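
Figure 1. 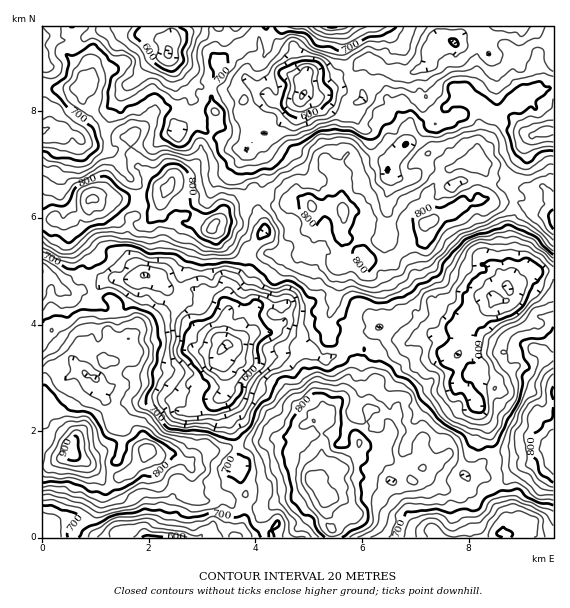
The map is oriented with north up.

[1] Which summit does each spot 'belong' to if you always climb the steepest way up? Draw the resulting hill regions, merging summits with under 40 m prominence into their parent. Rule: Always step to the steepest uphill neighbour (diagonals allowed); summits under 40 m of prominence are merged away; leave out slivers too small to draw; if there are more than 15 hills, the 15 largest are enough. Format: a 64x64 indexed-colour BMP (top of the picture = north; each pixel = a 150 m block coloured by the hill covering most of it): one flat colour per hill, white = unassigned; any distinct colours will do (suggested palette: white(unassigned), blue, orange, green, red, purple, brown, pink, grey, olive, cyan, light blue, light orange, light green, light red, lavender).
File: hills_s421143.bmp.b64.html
<image width="64" height="64" href="data:image/bmp;base64,Qk12CAAAAAAAAHYAAAAoAAAAQAAAAEAAAAABAAQAAAAAAAAIAAATCwAAEwsAABAAAAAAAAAA////ALR3HwAOf/8ALKAsACgn1gC9Z5QAS1aMAMJ34wB/f38AIr28AM++FwDox64AeLv/AIrfmACWmP8A1bDFABERERERERERERERERIiIiIiIiIiIiIiIiIiIiIiEREREREREREREREREREREiIiIiIiIiIiIiIiIiIiIiIRFVURERERERERERERERESIiIiIiIiIiIiIiIiIiIiIlVVVRERERERERERERERERIiIiIiIiIiIiIiIiIiIiIiVVVVERERERERERERERERESIiIiIiIiIiIiIiIiIiIiJVVVURERERERERERERERERIiIiIiIiIiIiIiIiIiIiJVVVVREREREREREREREREREiIiIiIiIiIiIiIiIiIiIlVVVVEREREREREREREREREiIiIiIiIiIiIiIiIiIiIiVVVVURERERERERERERERESIiIiIiIiIiIiIiIiIiIiJVVVVRERERERERERERERERIiIiIiIiIiIiIiIiIiIiIlVVVVEREREREREREREREREiIiIiIiIiIiIiIiIiIiIlVVVVUREREREREREREREREiIiIiIiIiIiIiIiIiIiIiVVVVVRERERERERERERERESIiIiIiIiIiIiIiIiIiIiJVVVVVERERERERERERERERIiIiIiIiIiIiIiIiIiIiIlVVVVURERERERERERERERIiIiIiIiIiIiIiIiIiIiIlVVVVVREREREREREREREREiIiIiIiIiIiIiIiIiIiIiVVVVVVERERERERERERERESIiIiIiIiIiIiIiIiIiIiJVVVVVURERERERERERERERIiIiIiIiIiIiIiIiIiIiIVVVVVVREREREREREREREREiIiIiIiIiIiIiIiIiIiIREVVVVVERERERERERERERESIiIiIiIiIiIiIiIiIiIRERVVVVURERERERERERERERIiIiIiIiIiIiIiIiIiIhFVVVVVVREREREREREREREREiIiIiIiIiIiIiIiIiIiERVVVVVVEREREREREREREREiIiIiIiIjIiIiIiIiIiIRERFVVVURERERERERERERESIiIiIiIjMzIRESIiIiIhEREVVVVRERERERERERERERFCIiIiIzMzMxEREhIiIiIREVVVVVEREREREREREREREUQSIiIzMzMzMREREREiIhVVVVVVURERERERERERERERRBEREzMzMzREQRERFERhVVVVVVVRERERERERERERERFEERETMzMzNEREQRFERmERVVVVVVERERERERERERERGURBERMzMzNERERERERmZhEVVVVVURERERERERERERmZRERERERERERERERERGZmZmVVVVVRERERERERERERGZlERERERERERERERERGZmZmZmVVVVETMzMRERERmZmZmZRERERERERERERERGZmZmZmaqVVUTMzMzMzERmZmZmZlEREREREREREREREZmZmZmZqpVVTMzMzMzM4iJmZmZmZRERERERERERERERmZmZmZmaqqqMzMzMzM4iImZmZmZlERERERERERERERGZmZmZmZqqqozMzMzMziIiZmZmZmURERERERERERERGZmZmZmZmqqqjMzMzMzOIiJmZmZmZlEREREREREREREZmZmZmZmaqqqMzMzMzM4iIiZmZmZmZRERERERERERmZmZmZmZmZqqqozMzMzMziIiJmZmZmZmURERERERERGZmZmZmZmZmqqqjMzMzMzOIiIiZmZmZmZREREREREREZmZmZmZmZmaqqqMzMzMzMziIiImZmZmZRERERERERERmZmZmZmZmZqqqozMzMzMzOIiIiJmZmZNERERERERERGZmZmZmZmZmqqqjMzMzMzM4iIiIiJmZkzREREREREREZmZmZmZmZmaqqqMzMzMzMziIiIiImZkzNERERERERERmZmZmZmZmZqqqozMzMzMziIiIiIiJmTM0RERERERERGZmZmZGZkREqqqjMzMzMzOIiIiIiIiZM0RERERERERERERmZERERESqqqMzMzMzMziIiIiIiIkzREREREREREREREREREREREqqozMzMzMzM4iIiIiIiDNERERERERERDRERERERERESqqjMzMzMzMzOIiIiIiINERERERERERDM0RERERERERKqqMzMzMzMzMziIiIiDM0RERERERERDMzNERERERERESqoxEzMzMzMzM4iIgzMzNBREREREREMzMzRERERERERDqjMzMzMzMzMzM4gzMzMREUREREREMzMzMzRERERERDMzMzMzMzMzMzMzMzMzMRERREREREMzMzMzMzREREQzMzMzMzMzMzMzMzMzMzMxEREUREQREzMzMzMzMzNDMzMzMzMzMzMzMzMzMzMzMxERF3FERBERMzMzMzMzMzMzMzMzMzMzMzMzMzMzMzMzERF3d3dxERETMzMzMzMzMzMzMzMzMzMzMzMzMzMzERERd3d3d3cREREzMzMzMzMzMzMzMzMzMzMzMzMzMxERERF3d3d3d3ERETMzMzMzMzMzMzMzMzMzMzMzMzMxEREREXd3d3d3d3ERF3dzMzMzMzMzMzMzMzMzMzMzMxERERERd3d3d3d3dxF3d3czMzMzMzMzEzMzMzMzMzMzEREREREXd3d3d3d3d3d3dzMzMzMRExERMzMzMzMzMzMRERERERd3d3d3d3d3d3d3czMzMRERERExERMzMzMxERERERERF3d3d3d3d3d3d3d3EREREREREREREREzERERERERERF3d3d3d3d3d3d3d3cRERERERER"/>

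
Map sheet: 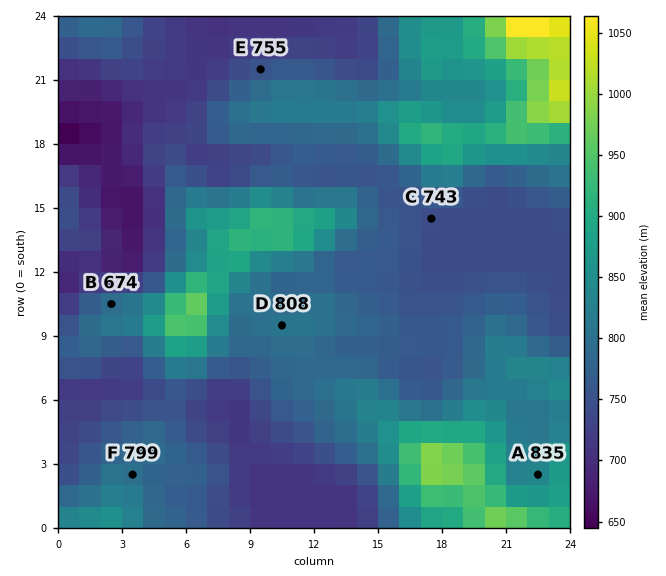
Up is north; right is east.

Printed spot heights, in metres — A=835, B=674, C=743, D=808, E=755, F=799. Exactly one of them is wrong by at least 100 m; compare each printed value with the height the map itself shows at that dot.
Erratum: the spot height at B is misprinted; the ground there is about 799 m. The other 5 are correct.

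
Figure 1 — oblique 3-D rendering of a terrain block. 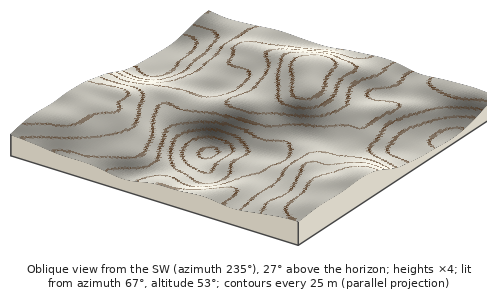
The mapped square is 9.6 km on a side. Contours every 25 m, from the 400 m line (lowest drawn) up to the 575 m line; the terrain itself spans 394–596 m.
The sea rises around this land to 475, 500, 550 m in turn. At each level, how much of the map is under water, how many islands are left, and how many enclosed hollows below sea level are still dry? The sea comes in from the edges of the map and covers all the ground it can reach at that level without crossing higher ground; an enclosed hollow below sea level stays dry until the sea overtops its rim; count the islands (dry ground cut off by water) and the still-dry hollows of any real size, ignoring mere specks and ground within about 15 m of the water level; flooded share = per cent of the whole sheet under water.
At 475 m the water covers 26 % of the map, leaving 0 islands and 0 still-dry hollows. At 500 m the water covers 50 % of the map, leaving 0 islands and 0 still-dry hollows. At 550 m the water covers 86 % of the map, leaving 1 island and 0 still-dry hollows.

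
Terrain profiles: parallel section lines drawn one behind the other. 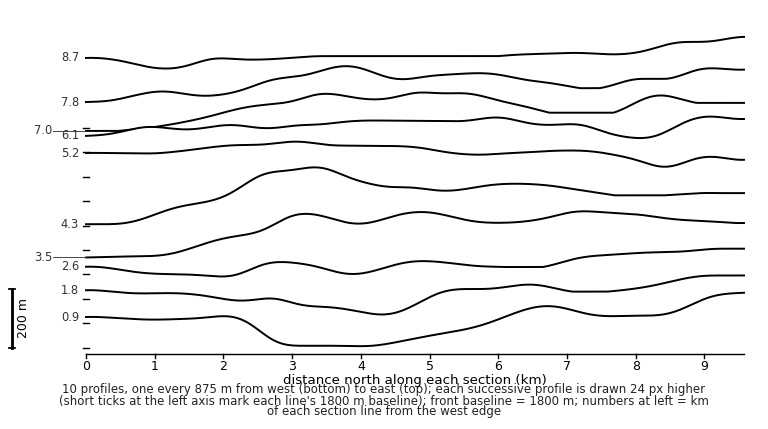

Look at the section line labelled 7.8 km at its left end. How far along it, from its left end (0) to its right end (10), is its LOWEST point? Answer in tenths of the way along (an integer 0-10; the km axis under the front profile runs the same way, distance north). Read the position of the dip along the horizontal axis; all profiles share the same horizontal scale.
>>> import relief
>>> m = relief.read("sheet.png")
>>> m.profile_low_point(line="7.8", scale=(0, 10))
0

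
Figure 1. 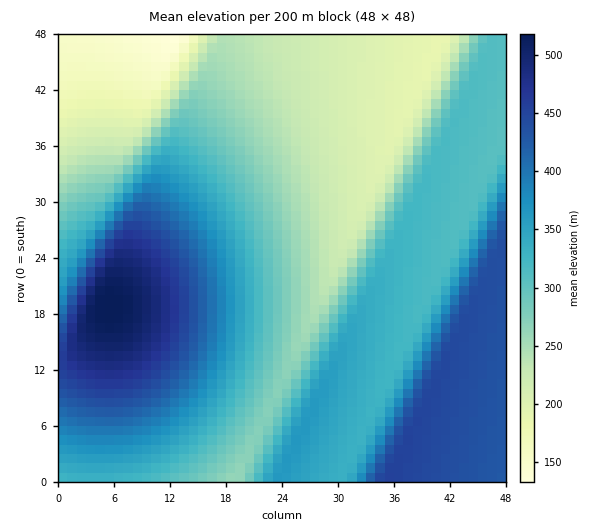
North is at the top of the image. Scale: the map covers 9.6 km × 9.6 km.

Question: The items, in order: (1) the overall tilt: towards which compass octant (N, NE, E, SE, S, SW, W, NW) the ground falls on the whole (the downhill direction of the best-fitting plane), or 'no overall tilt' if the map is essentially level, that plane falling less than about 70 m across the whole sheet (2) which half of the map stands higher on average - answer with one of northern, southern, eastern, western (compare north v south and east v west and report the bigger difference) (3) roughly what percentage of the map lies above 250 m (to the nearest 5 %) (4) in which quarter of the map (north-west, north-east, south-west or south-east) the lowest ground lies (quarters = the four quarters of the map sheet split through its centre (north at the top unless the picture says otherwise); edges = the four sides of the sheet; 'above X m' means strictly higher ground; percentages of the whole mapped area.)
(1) The general tilt is down to the north (the land rises towards the south).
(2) The southern half stands higher on average than the northern half.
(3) About 75 % of the map lies above 250 m.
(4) The lowest point lies in the north-west quarter of the map.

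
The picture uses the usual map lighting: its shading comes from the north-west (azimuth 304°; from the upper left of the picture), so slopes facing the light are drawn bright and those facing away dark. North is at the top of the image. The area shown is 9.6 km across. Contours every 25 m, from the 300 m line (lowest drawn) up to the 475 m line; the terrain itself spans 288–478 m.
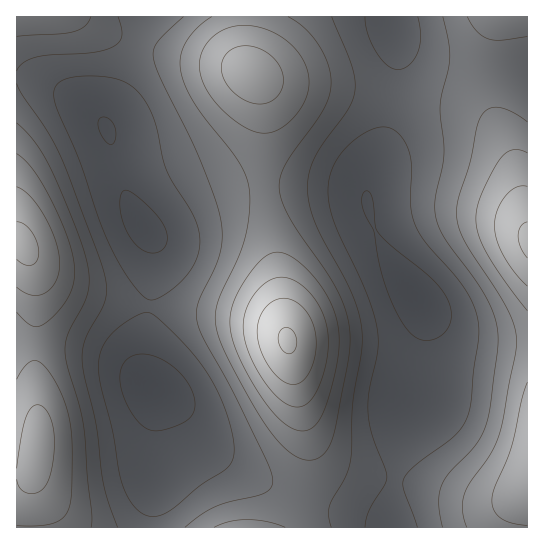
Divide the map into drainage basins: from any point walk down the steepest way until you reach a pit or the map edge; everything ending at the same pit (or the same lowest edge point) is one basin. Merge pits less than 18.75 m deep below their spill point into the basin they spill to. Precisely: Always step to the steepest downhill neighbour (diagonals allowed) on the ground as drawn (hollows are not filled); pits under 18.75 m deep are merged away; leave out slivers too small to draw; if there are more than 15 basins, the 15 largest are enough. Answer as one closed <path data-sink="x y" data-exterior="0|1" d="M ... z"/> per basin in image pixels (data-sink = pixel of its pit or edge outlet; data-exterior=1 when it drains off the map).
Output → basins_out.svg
<path data-sink="418 298" data-exterior="0" d="M498 16l-253 1 2 49 13 21 4 22 0 78 3 23 10 56 10 73 21 102 0 32-3 13-16 42 239-1 0-302-4-12-7-42-8-22-18-39-4-16 0-35 5-26z"/><path data-sink="151 387" data-exterior="0" d="M19 241l-3 1 0 285 271 1 9-15 9-27 3-13 0-32-21-104-9-9-29-11-100-10-50-10-32-9-20-11-14-14-10-20z"/><path data-sink="143 227" data-exterior="0" d="M79 16l-63 1 0 224 7 2 10 20 14 14 20 11 32 9 50 10 100 10 24 8 13 11-9-70-13-79 0-78-4-22-5-10-5-5-12-5-71-14-37-10-35-16z"/>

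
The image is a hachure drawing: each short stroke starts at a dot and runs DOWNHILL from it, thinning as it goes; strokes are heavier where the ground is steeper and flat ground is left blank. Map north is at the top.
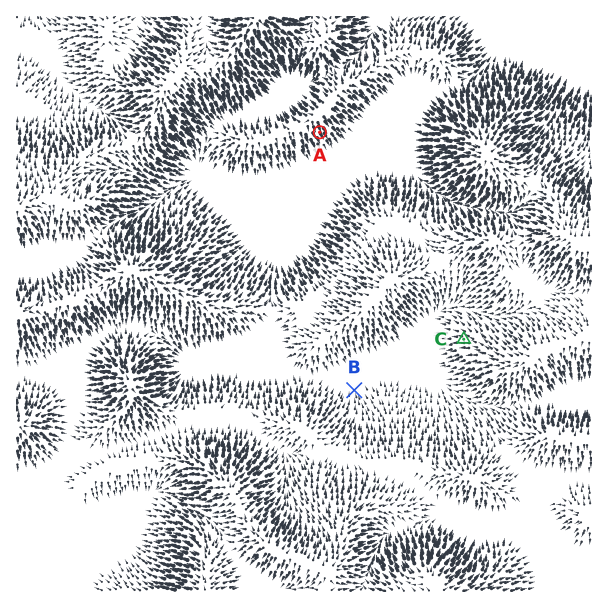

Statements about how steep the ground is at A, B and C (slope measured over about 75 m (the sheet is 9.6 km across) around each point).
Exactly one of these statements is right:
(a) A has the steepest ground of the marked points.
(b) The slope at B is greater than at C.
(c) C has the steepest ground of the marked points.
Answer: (a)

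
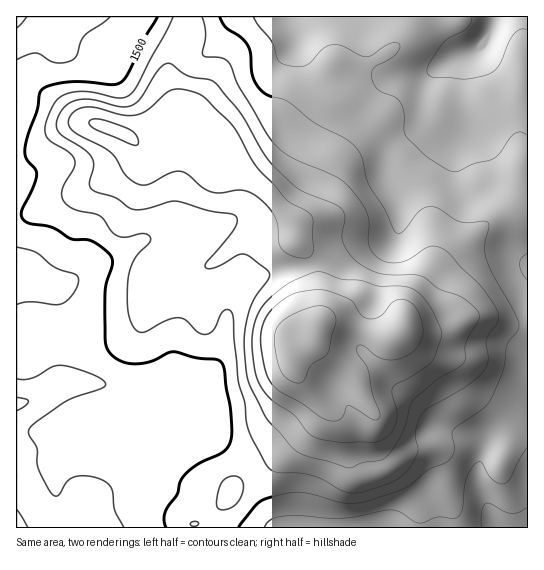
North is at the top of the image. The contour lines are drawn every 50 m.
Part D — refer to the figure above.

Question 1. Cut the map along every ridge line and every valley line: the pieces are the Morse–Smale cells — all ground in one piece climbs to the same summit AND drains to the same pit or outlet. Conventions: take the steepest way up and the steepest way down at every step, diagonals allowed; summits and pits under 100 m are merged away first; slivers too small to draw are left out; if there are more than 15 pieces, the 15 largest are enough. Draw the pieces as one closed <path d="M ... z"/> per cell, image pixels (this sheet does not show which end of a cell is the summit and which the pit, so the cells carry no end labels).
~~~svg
<path d="M141 148l-5 13-13 10-89 41-18 3 1 313 177 0 1-4 15-8 18-18 4-9 9-10 37-24 29-24 13-14 3-7-3-8-21-25-7-14 0-8 21-14 6-18-4-57-6-11-13-13 0-20-3-4-32-33-19-12-28 3-23-16-18-4-23-1z"/><path d="M527 16l-340 0-2 17-12 20-5 18 1 15 4 9 12 10-26 11-16 16-12 6 19 17 23 1 18 4 23 16 28-3 19 12 32 33 3 4 0 20 13 13 6 11 4 58 19-1 47 13 10 0 7-7 15 3 20 0 13-4 20-11 16 0 29 10 12 0z"/><path d="M486 317l-16 0-20 11-13 4-20 0-15-3-7 7-10 0-47-13-17 0-5 6-3 12-21 14 0 8 4 10 27 34-3 10-13 14-24 20-42 28-9 10-4 9-18 18-15 8 0 3 332 1 1-201-13 0z"/><path d="M186 16l-170 1 1 198 17-3 89-41 13-10 4-7-1-8-8-8 12-6 16-16 26-11-12-10-4-9-1-15 5-18 12-20z"/>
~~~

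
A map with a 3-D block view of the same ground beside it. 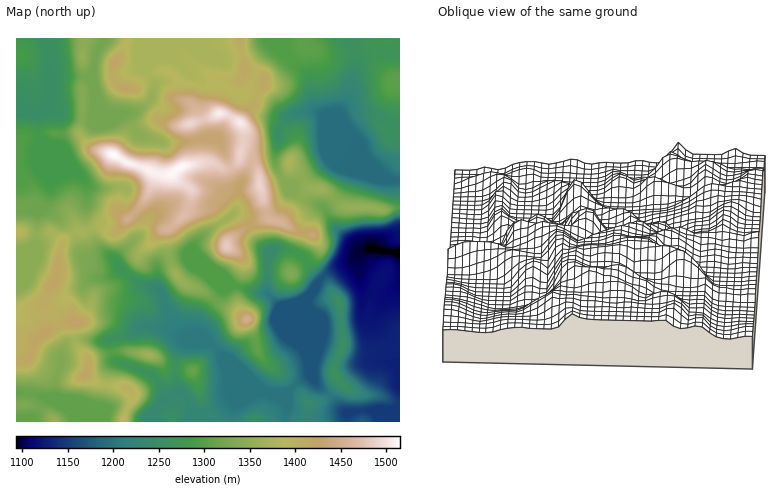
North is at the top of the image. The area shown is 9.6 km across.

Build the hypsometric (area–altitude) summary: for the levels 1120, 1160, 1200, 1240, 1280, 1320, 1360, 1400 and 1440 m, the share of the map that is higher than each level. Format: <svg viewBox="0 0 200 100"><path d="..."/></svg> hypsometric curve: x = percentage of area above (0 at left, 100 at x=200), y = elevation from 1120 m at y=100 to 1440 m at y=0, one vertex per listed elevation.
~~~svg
<svg viewBox="0 0 200 100"><path d="M194 100l-7-12-14-13-24-13-28-12-30-12-30-13-27-13-17-12"/></svg>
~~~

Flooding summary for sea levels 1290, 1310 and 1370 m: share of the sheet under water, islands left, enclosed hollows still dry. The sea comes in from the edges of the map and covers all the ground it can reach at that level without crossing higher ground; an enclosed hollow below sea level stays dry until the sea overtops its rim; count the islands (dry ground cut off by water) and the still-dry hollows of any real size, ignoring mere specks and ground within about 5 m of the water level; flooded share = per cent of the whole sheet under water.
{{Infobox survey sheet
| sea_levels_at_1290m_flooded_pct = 43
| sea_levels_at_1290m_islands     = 2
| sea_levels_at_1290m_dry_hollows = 0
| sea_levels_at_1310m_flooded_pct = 51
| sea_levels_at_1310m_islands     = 2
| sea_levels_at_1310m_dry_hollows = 0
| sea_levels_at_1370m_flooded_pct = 72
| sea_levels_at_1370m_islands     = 1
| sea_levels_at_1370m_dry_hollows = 0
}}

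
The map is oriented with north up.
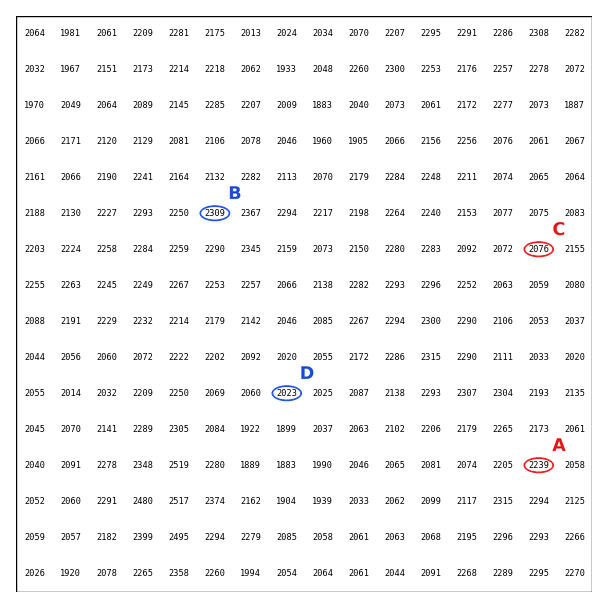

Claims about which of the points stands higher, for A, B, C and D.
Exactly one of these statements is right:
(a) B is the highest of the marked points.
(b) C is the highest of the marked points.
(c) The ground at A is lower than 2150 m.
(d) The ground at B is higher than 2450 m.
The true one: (a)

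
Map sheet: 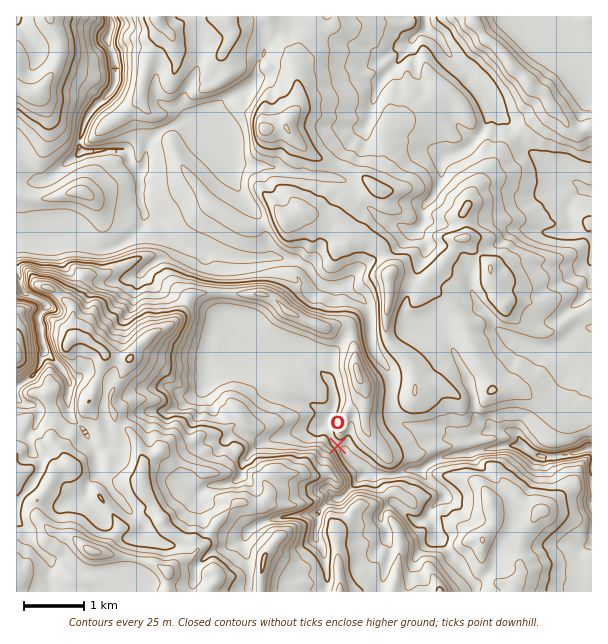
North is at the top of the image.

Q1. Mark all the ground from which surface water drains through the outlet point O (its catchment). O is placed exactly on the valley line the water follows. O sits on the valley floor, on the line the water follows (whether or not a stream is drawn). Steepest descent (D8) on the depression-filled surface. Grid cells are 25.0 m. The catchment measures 11.509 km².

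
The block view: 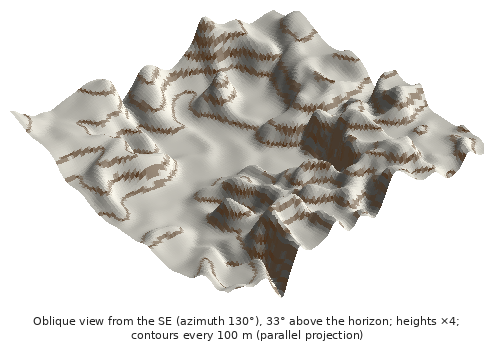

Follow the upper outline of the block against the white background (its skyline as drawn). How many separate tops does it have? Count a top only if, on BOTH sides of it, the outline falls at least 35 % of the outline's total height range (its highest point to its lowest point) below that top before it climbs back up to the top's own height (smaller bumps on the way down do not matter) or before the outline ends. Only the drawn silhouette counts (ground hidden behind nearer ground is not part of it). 1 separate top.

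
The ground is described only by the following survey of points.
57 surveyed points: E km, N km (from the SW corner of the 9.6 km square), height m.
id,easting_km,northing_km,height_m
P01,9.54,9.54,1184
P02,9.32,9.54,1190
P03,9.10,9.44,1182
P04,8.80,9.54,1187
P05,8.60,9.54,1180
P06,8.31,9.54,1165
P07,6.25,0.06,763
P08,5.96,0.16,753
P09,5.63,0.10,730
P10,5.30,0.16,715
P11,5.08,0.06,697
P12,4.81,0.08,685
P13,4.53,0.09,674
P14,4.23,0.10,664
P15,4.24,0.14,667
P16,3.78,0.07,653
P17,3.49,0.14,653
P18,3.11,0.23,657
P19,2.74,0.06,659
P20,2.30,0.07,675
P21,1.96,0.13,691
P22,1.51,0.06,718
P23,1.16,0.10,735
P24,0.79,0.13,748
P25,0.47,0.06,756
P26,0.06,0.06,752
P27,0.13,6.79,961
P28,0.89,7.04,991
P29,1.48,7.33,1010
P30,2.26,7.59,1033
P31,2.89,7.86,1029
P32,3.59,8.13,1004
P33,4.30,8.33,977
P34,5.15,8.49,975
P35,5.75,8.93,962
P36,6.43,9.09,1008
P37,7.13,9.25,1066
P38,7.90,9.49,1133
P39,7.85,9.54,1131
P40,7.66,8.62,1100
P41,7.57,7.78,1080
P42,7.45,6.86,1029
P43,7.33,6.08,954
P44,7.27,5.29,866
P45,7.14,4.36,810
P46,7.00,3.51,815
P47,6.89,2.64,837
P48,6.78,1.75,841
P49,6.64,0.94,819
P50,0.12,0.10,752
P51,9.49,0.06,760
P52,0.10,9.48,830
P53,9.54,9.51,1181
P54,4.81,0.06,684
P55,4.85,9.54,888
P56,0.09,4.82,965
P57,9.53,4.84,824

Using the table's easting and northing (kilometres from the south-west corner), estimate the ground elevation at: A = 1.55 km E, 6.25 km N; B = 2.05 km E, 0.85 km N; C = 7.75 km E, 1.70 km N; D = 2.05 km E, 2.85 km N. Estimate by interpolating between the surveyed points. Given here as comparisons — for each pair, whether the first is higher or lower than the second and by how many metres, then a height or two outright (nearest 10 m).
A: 350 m higher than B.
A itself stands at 1060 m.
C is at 810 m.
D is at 920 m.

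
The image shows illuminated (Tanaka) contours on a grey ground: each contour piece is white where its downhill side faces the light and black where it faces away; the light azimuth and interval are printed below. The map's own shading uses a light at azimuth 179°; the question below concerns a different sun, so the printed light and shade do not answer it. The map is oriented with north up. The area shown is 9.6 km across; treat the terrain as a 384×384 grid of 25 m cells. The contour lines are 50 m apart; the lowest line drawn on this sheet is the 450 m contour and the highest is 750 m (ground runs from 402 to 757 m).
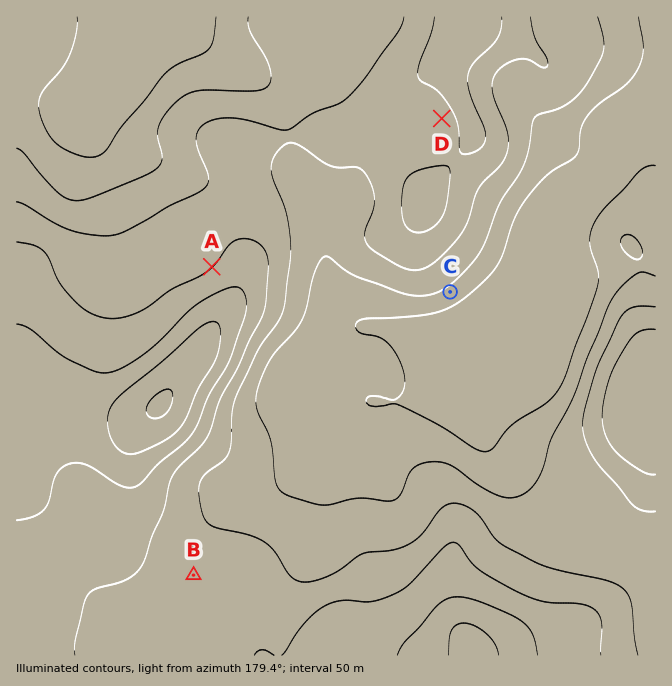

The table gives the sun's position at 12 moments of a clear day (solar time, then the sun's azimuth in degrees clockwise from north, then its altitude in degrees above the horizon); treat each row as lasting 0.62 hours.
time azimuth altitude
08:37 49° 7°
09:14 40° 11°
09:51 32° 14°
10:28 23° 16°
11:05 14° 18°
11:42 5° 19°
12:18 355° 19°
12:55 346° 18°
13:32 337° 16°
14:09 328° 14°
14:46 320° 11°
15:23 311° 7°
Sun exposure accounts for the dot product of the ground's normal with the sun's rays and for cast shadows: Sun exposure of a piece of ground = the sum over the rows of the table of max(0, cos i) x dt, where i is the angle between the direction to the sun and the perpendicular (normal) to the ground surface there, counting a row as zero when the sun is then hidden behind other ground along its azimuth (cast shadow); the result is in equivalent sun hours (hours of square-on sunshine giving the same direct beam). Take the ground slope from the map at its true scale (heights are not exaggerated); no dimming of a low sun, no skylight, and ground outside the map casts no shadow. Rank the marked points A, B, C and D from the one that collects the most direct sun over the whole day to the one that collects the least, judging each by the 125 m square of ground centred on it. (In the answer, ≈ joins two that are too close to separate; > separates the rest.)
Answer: A > B ≈ D > C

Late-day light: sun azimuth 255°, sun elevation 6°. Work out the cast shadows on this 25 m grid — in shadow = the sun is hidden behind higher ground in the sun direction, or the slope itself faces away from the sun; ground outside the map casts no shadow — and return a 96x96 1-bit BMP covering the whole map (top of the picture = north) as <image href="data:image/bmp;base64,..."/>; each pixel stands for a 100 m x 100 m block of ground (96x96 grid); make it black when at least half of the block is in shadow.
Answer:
<image width="96" height="96" href="data:image/bmp;base64,Qk2+BAAAAAAAAD4AAAAoAAAAYAAAAGAAAAABAAEAAAAAAIAEAAATCwAAEwsAAAIAAAAAAAAA////AAAAAAAAAAAAAAAAAAAAAMAAAAAAAAAAAAAAAEAAAAAAAAAAAAAAAOAAAAAAAAAAAAAAAPAAAAAAAAAAAAAAAPAAAAAAAAAAAAAAAPAAAAAAAAAAAAAAAPAAAAAAAAAAAAAAAAAAAAAAAAAAAAAAAAAAAAAAAAAAAAAAAAAAAAAAAAAAAAAAAAAAAAAAAAAAAAAAAAAAAAAAAAAAAAAAAAAAAAAAAAAAAAAAAAAAAAAAAAAAAAAAAAAAAAAAAAAAAAAAAAAAAAAAAAAAAAwAAAAAAAAAAAAAAA4AAAAAAAAAAAAAAA4AAAAAAAAAAAAAAA8AAAAAAAAAAAAAAAcAAAAAAAAAAAAAAAcAAAAAAAAAAAAAAAcAAAAAAAOAAAAAAAYAAAAAAAfAAAAAAAQAAAAAAAfgAAAAAAwAAAAAAAfgAAAAABwAAAAAAAfgAAAAABwAAAAAAAHAAAAAABgAAAAAAAAAAAAAABAAAAAAAAAAAAAAAAAAAAAAAAD4AAAAAAAAAAAAAAD/AAAAAAAAAAAAAAD/4AAAAAAAAAAAAAD//AAAAAAAAAAAAAD//4AAAAAAAAAAAAD//+AAAAAAAAAAAAD///AAAAAAAAAAAAD///gAAAAAAAAAAAB///4AAAAAAAAAAAB///8AAAAAAAAAAAAf//+AAAAAAAAAAAAP//+AAAAAAAAAAAAP///AAAAAAAAAAAAH///AAAAAAAAAAAAH///gAAAAAAAAAAAD///gAAAAAAAAAAAD///gAAAAAAAAAAAD///wAAAAAAAAAAAB///4AAAAAAAAAAAA///4AAAAAAAAAAAA///4AAAAAAAAAAAAf//4AAAAAAAAAAAAP//wAAAAAAAAAAAAP//gAAAAAAAAAAAAH//gAAAAAAAAAAAAD//AAAAAAAAAAAAAD/+AAAAAAAAAAAAAB/8AAAAAAAAAAAAAB/8AAAHAAAAAAAAAB/4AAAPgAAAAAAAAA/4AAAPwAAAAAAAAA/wAAAPwAAAAAAAAAHwAAAf4AAAAAAAAAAAAAA/4AAAEAAAAAAAAAD/8AAAMAAAAAAAAAH/8AAAMAAAAAAAAAH/+AAAAAAAAAAAAAH/+AAAAAAAAAAAAAH//AAAAAAAAAAAAAAAeAAAAAAAAAAAAAAA8AAAAAAAAAAAAAAA8AAAAAAAAAAAAAAB+AAAAAAAAAAAAAAB+AAAQAAAAAAAAAAD/AAA4AAAAAAAAAAH/gAA8AAAAAAAAAAH/gAA8AAAAAAAAAAH/wAA8AAAAAAAAAAP/wAAYAAAAAAAAAAP/gAAAAAAAAAAAAAf/AAAAAAAAAAAAAAf8AAAAAAAAAAAAAAf4AAAAAAAAAAAAAA/4AAAAAAAAAAAAAA/wAAAAAAAAAAAAAA/gAAAAAAAAAAAAAAfAAAAAAAAAAAAAAAAAAAAAAAAAAAAAAAAAAAAAAAAAAAAAAAAAAAAAAAAAAAAAAAAAAAAAAAAAAAAAAAAAAAgAAAAAAAAAAADAABgAAAAAAAAAAAH4ABgAAAAAAAAAAAH8AAA="/>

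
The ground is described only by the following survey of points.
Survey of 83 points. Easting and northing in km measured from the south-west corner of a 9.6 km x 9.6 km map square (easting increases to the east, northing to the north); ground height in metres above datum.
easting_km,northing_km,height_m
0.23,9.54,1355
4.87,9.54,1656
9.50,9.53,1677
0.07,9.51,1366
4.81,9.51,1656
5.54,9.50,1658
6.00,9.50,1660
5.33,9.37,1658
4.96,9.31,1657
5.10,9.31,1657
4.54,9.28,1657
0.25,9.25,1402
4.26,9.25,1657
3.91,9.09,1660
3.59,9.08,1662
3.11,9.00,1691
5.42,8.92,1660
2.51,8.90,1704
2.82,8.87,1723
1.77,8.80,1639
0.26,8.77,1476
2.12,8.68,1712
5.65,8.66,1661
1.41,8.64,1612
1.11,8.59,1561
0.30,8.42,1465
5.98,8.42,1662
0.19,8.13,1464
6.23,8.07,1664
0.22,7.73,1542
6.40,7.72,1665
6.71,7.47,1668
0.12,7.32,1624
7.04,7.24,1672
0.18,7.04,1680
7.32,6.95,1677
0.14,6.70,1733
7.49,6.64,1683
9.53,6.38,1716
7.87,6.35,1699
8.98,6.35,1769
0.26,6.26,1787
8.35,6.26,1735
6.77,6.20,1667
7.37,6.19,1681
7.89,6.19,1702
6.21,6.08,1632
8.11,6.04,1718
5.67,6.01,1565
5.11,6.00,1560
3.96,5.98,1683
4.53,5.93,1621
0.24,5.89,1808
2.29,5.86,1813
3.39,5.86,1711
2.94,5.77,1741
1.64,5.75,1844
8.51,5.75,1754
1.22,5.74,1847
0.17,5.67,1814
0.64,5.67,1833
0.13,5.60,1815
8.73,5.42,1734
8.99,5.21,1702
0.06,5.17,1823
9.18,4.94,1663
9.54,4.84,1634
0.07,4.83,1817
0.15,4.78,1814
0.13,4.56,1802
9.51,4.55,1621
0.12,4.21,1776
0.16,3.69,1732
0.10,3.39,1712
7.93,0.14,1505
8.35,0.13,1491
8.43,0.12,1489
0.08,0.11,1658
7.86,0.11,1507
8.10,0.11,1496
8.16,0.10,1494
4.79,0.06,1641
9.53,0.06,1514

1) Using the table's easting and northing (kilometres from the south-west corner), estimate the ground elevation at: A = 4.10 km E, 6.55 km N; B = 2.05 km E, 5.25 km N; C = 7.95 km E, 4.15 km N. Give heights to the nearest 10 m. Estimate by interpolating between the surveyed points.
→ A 1700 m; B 1790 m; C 1640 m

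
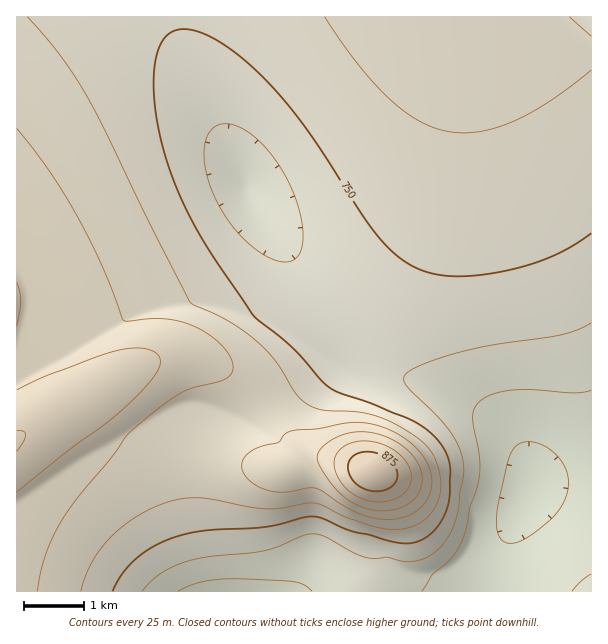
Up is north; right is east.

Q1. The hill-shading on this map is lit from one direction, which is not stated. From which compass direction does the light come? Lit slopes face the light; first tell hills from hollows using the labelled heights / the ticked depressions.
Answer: NW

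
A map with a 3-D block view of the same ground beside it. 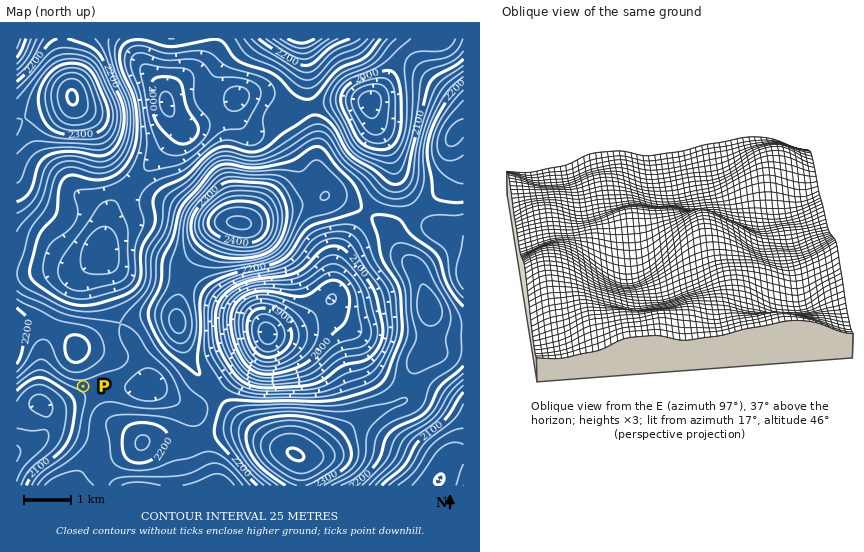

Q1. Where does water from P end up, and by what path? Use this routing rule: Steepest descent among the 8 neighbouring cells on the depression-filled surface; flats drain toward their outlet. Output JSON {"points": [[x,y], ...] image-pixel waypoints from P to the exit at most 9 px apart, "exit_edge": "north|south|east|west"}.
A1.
{"points": [[83, 386], [76, 396], [67, 403], [57, 404], [53, 408], [50, 418], [46, 427], [41, 436], [32, 445], [22, 448], [17, 450]], "exit_edge": "west"}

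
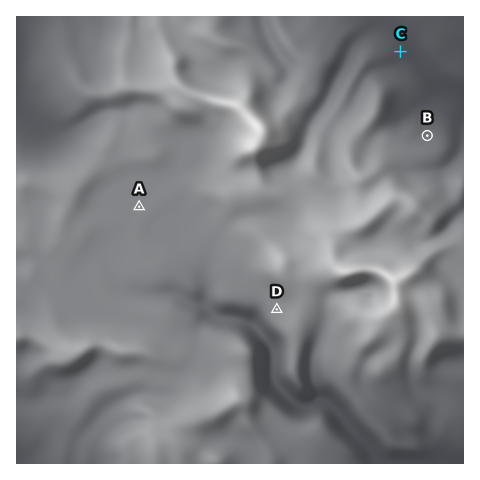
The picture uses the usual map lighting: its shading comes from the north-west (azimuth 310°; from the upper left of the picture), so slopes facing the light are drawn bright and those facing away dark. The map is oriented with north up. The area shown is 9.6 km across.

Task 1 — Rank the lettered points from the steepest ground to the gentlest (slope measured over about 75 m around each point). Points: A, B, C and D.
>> B C D A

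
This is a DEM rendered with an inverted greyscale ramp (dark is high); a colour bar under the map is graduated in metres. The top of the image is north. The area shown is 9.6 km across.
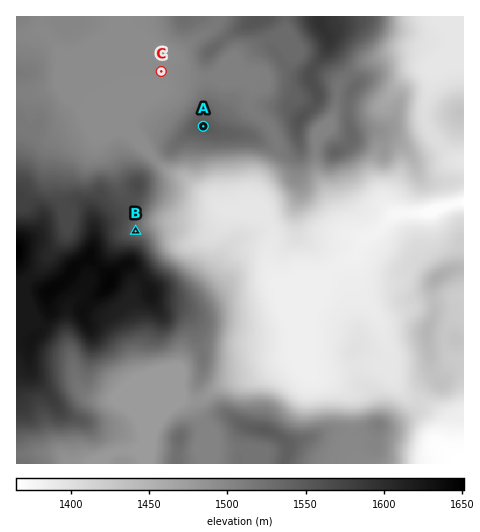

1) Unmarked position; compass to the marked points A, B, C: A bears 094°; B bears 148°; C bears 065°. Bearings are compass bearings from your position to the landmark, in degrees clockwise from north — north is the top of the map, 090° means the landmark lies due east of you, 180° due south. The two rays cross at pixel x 64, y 117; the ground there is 1501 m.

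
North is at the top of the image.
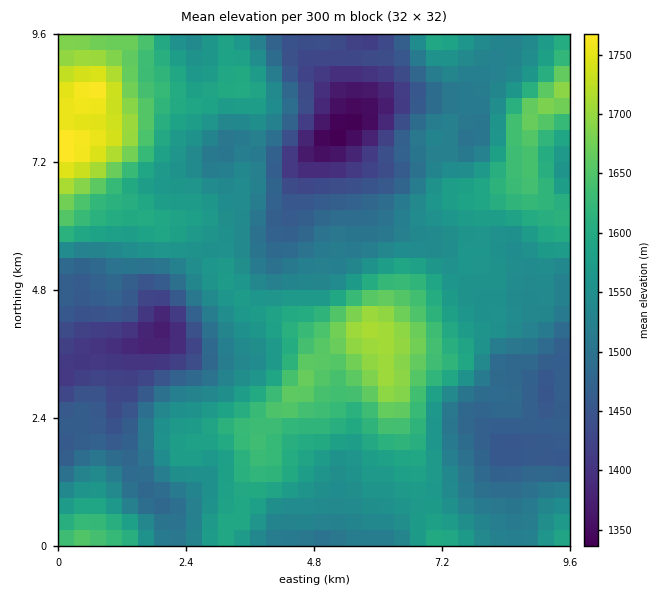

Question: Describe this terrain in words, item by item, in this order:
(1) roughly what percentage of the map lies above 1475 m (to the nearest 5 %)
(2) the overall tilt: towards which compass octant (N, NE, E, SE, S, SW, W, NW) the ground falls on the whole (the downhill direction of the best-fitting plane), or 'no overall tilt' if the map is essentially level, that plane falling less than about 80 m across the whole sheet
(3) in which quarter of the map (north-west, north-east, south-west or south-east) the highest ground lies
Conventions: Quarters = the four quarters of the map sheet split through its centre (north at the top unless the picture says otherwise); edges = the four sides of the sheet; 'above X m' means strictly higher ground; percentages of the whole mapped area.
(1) Roughly 80 % of the ground is higher than 1475 m.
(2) There is no overall tilt: the best-fitting plane is nearly level.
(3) The highest point lies in the north-west quarter of the map.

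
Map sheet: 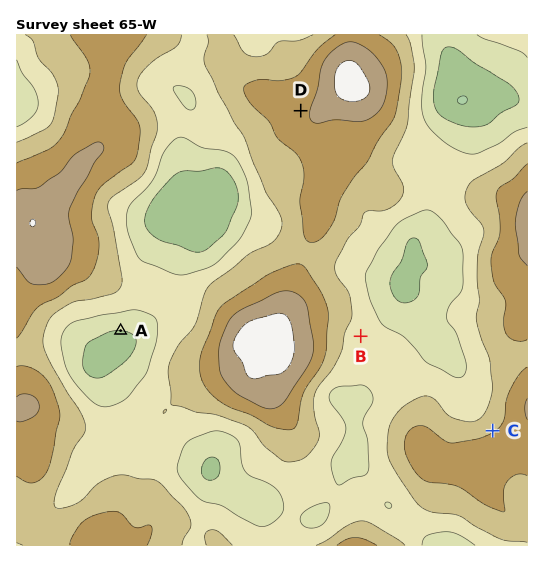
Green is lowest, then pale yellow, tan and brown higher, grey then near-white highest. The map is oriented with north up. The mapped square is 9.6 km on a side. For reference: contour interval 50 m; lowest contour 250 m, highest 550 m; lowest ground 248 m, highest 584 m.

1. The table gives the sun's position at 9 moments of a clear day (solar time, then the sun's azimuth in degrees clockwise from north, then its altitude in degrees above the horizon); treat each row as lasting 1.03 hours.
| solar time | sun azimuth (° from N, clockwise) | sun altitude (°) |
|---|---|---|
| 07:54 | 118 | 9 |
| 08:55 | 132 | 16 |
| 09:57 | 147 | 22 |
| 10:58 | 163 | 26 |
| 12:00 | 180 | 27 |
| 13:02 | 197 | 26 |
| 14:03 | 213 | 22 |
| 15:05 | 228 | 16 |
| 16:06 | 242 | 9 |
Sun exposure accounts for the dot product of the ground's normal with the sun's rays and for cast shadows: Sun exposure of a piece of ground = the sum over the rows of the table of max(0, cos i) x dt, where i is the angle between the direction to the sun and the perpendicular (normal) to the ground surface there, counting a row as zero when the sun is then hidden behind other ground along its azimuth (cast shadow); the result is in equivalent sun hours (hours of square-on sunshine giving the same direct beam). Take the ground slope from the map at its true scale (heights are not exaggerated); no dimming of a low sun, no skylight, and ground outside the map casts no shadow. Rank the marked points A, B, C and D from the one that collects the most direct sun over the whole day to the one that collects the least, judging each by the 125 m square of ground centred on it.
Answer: A > B > D > C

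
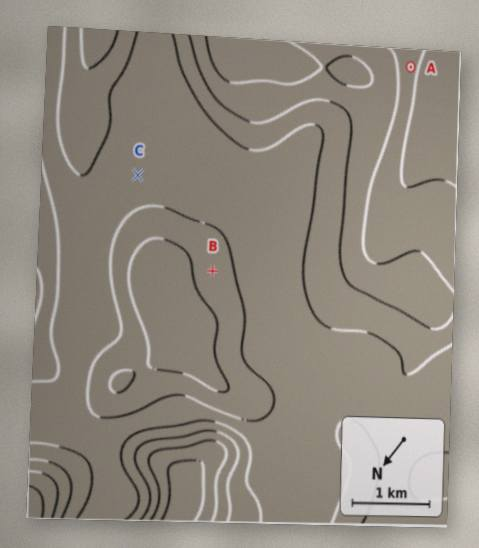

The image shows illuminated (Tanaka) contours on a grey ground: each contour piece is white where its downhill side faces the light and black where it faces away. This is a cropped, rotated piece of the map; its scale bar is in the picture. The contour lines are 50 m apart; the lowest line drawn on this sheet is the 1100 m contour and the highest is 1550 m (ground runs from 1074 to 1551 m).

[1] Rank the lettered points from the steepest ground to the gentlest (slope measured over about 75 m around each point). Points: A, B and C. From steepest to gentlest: A B C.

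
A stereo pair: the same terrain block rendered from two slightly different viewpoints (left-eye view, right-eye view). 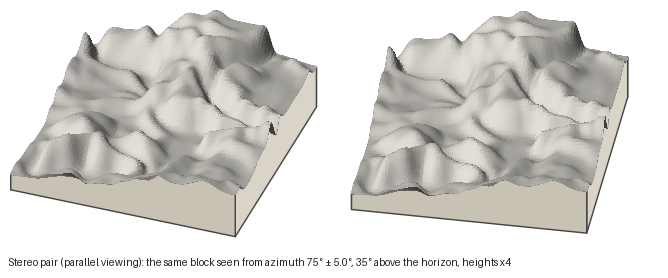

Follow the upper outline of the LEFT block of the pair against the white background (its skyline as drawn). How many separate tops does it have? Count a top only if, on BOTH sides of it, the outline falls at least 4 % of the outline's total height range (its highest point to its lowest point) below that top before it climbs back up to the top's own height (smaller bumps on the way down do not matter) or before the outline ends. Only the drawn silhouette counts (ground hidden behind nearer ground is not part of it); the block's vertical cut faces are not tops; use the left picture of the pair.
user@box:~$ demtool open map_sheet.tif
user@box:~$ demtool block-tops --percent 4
3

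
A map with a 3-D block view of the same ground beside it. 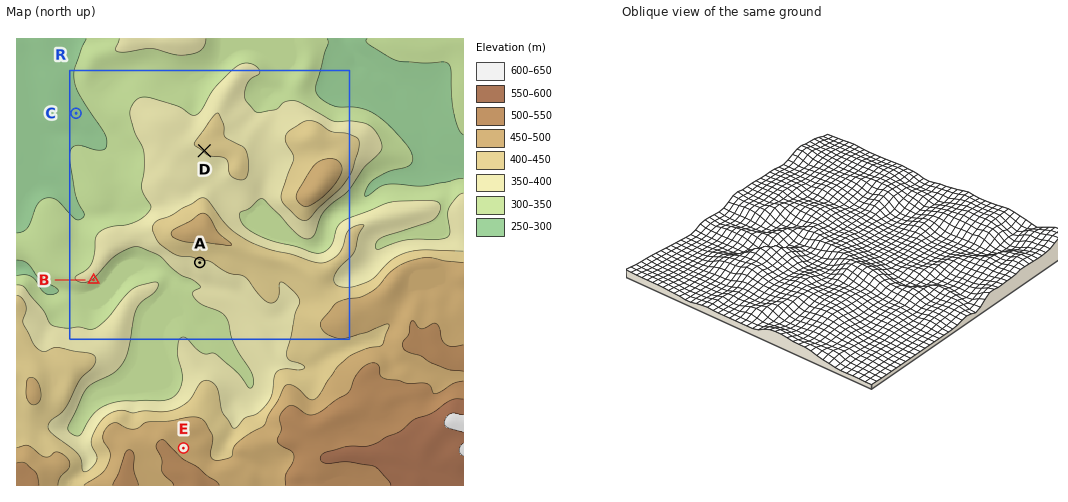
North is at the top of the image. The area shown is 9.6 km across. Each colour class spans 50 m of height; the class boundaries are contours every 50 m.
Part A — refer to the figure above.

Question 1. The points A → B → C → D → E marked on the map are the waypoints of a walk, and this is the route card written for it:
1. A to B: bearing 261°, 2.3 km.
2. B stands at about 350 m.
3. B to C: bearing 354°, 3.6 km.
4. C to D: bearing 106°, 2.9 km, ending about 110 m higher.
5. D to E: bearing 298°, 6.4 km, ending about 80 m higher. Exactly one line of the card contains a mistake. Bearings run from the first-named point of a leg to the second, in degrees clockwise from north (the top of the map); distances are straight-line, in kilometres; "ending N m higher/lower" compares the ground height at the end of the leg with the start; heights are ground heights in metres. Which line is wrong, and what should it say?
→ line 5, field bearing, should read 184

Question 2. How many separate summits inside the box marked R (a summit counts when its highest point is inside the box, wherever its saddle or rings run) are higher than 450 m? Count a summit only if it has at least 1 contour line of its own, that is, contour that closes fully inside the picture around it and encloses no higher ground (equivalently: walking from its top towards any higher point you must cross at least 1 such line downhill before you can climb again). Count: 2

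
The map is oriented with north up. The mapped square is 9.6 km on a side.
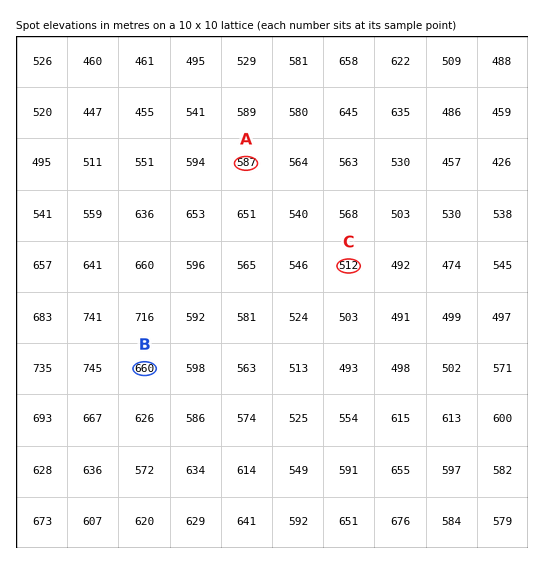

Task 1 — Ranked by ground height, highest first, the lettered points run B A C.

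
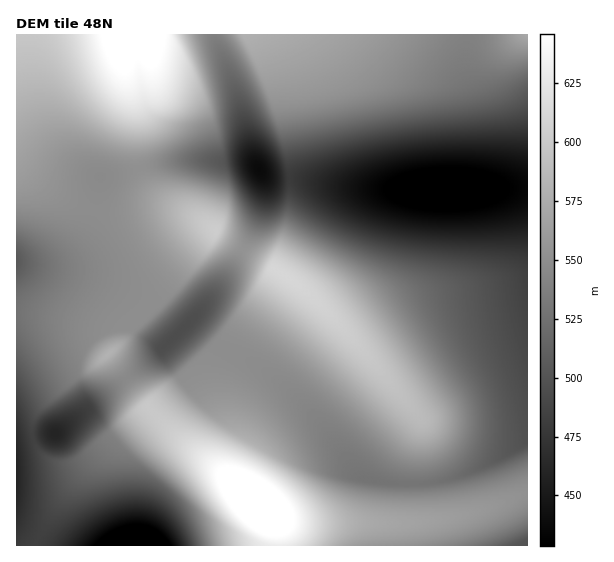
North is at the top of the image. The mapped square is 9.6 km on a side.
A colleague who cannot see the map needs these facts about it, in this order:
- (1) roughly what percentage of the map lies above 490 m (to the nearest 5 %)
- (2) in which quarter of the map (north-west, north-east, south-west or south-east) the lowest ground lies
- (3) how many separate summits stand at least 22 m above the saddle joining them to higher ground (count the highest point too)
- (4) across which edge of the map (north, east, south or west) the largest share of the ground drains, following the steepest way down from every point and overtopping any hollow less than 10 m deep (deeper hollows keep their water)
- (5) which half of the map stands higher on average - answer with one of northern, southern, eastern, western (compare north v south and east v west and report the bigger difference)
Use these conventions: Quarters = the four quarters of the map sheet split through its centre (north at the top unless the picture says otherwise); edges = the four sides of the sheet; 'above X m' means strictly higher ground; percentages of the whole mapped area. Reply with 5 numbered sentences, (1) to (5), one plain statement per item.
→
(1) Roughly 85 % of the ground is higher than 490 m.
(2) The lowest point lies in the south-west quarter of the map.
(3) There are 7 summits with 22 m or more of prominence.
(4) Drainage is mainly to the east: more ground falls towards that edge than towards any other.
(5) The western half stands higher on average than the eastern half.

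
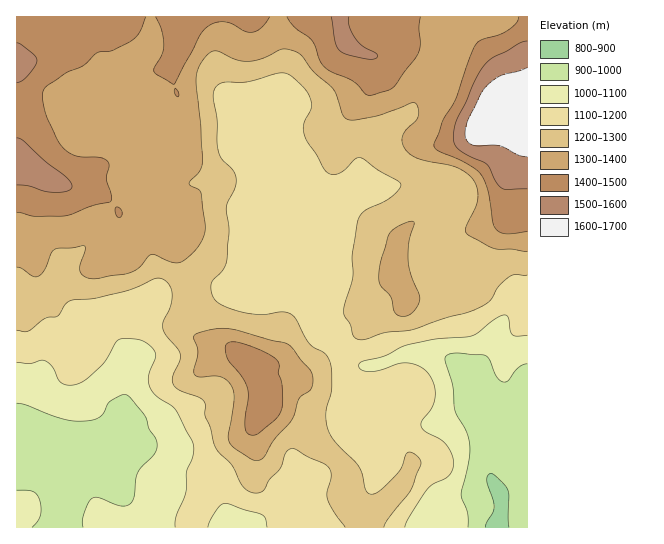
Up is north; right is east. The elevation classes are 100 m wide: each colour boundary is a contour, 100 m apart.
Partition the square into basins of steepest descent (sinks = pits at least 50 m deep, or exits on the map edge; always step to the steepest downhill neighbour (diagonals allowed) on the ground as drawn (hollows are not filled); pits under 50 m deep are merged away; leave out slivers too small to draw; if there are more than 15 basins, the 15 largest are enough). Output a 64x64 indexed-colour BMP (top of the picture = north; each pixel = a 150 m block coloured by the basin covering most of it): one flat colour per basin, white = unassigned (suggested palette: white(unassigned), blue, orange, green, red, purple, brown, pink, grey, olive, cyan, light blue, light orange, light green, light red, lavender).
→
<image width="64" height="64" href="data:image/bmp;base64,Qk12CAAAAAAAAHYAAAAoAAAAQAAAAEAAAAABAAQAAAAAAAAIAAATCwAAEwsAABAAAAAAAAAA////ALR3HwAOf/8ALKAsACgn1gC9Z5QAS1aMAMJ34wB/f38AIr28AM++FwDox64AeLv/AIrfmACWmP8A1bDFACIiIiIiIiIiIiIiMzMzMzMzMiIiIiIRERERERERERERIiIiIiIiIiIiIiIzMzMzMzMyIiIiIhEREREREREREREiIiIiIiIiIiIiIiMzMzMzMyIiIiIhERERERERERERESIiIiIiIiIiIiIiIzMzMzMzIiIiIhERERERERERERERIiIiIiIiIiIiIiIjMzMzMyIiIiIhEREREREREREREREiIiIiIiIiIiIiIiIzMzMyIiIiIiERERERERERERERESIiIiIiIiIiIiIiIjMzMyIiIiIiIRERERERERERERERIiIiIiIiIiIiIiIiIzMzIiIiIiIhEREREREREREREREiIiIiIiIiIiIiIiIjMzMiIiIiIhERERERERERERERESIiIiIiIiIiIiIiIiIzMyIiIiIhERERERERERERERERIiIiIiIiIiIiIiIiIiMzIiIiIhEREREREREREREREREiIiIiIiIiIiIiIiIiIiMiIiIhERERERERERERERERESIiIiIiIiIiIiIiIiIiIiIiIiERERERERERERERERERIiIiIiIiIiIiIiIiIiIiIiIiEREREREREREREREREREiIiIiIiIiIiIiIiIiIiIiIhERERERERERERERERERESIiIiIiIiIiIiIiIiIiIiIRERERERERERERERERERERIiIiIiIiIiIiIiIiIiIiIREREREREREREREREREREREiIiIiIiIiIiIiIiIiIiIRERERERERERERERERERERESIiIiIiIiIiIiIiIiIiIhERERERERERERERERERERERIiIiIiIiIiIiIiIiIiIhEREREREREREREREREREREREiIiIiIiIiIiIiIiIiIiERERERERERERERERERERERESIiIiIiIiIiIiIiIiIiIRERERERERERERERERERERERIiIiIiIiIiIiIiIiIiEREREREREREREREREREREREREiIiIiIiIiIiIiIiERERERERERERERERERERERERERESIiIiIiIiIiIiIiERERERERERERERERERERERERERERIiIiIiIiIiIiIiIREREREREREREREREREREREREREREiIiIiIiIiIiIiIhERERERERERERERERERERERERERESIiIiIiIiIiIiIiERERERERERERERERERERERERERERIiIiIiIiIiIiIiIREREREREREREREREREREREREREREiIiIiIiIiIiIiIRERERERERERERERERERERERERERESIiIiIiIiIiIiIhERERERERERERERERERERERERERERIiIiIiIiIiIiIiEREREREREREREREREREREREREREREiIiIiIiIiIiIiIRERERERERERERERERERERERERERESIiIiIiIiIiIiIRERERERERERERERERERERERERERERIiIiIiIiIiIiIhEREREREREREREREREREREREREREREiIiIiIiIiIiIiERERERERERERERERERERERERERERESIiIiIiIiIiIiIRERERERERERERERERERERERERERERIiIiIiIiIiIiIhEREREREREREREREREREREREREREREiIiIiIiIiIiIiERERERERERERERERERERERERERERESIiIiIiIiERERERERERERERERERERERERERERERERERIiIiIiIiEREREREREREREREREREREREREREREREREREiIiIiIiERERERERERERERERERERERERERERERERERESIiIiIRERERERERERERERERERERERERERERERERERERIiERERERERERERERERERERERERERERERERERERERERERERERERERERERERERERERERERERERERERERERERERERERERERERERERERERERERERERERERERERERERERERERERERERERERERERERERERERERERERERERERERERERERERERERERERERERERERERERERERERERERERERERERERERERERERERERERERERERERERERERERERERERERERERERERERERERERERERERERERERERERERERERERERERERERERERERERERERERERERERERERERERERERERERERERERERERERERERERERERERERERERERERERERERERERERERERERERERERERERERERERERERERERERERERERERERERERERERERERERERERERERERERERERERERERERERERERERERERERERERERERERERERERERERERERERERERERERERERERERERERERERERERERERERERERERERERERERERERERERERERERERERERERERERERERERERERERERERERERERERERERERERERERERERERERERERERERERERERERERERERERERERERERERERERERERERERERERERERERERERERERERERERERERERERERERERERERERERERERERERERERERERERERERERERERERERERERERERERERERERERERERERERERERERERERERERERERERERERERERERERERERERERERERERERERERERERERERERERERERERERERERERERERERERERERERERERERERERERERERERERERERERERERERERER"/>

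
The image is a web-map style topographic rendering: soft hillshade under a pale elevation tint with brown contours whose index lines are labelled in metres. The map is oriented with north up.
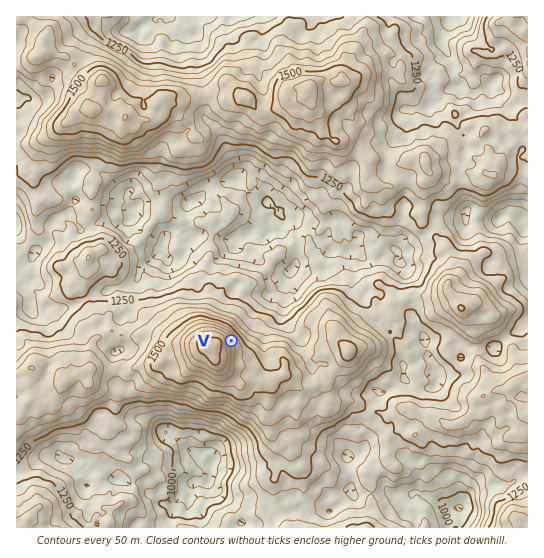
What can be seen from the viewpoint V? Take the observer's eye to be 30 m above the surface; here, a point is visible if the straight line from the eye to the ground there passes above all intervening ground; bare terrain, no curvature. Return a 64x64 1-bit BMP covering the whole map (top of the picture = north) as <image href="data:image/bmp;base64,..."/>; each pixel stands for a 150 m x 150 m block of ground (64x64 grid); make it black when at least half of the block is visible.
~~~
<image width="64" height="64" href="data:image/bmp;base64,Qk0+AgAAAAAAAD4AAAAoAAAAQAAAAEAAAAABAAEAAAAAAAACAAATCwAAEwsAAAIAAAAAAAAA////AAAAAAAAAAAAP//wfgAAAAAY/DB/AAAAAAAAIH8AAAAAAAAAfwAAAAAAAAB/AAAAAAAAAD8AAAAAAAAAHQAAAAAwAwAYAAAAAAACADgAAAAAAAAAuAAAAAAAAOYKAAAAAAAByA8AAAAAAAH+HwAAAAAAA/+PAAAAAAAB//sAAAAAAAH/7wAAAAAAAMfsAAAAAgAAAfwAAAAPggAAPgAAAA/DwAADAAAAH8fAAAAAAAA/z8AAAAAAAD/PwAAAAAAAP/+AAAAAAAAP/wABwAAAAA//AAPwAAAAH/8ADwAAAAAf/gAfAAAAAB/+Af4AAAAAP/wD/AAAAAA//gw8AAAAAH//3DwAAAAAYf/8PgAAAADD//h+AAAAAM////wAAAAB/////AAAAAH/v//4AAAAA/////gAAAAH////4AAAAAH///7gAAAACP///mAgAAA//////v8AAH/P//77/wAAf8//+Pj5AAD////x8PAAA/////ngcAAP////8eAgAB/////gACAAP/f//yAAAAD//P/+EAAAAff8//4QAAAB8j7//gAAAQAwf/z9gAAAAAA//PjAAAAAIACAuOAAAAAwAGAA4IAAAAAAAAAAAAEAAAAAAAAAwQAAAAAAAADxAAAAAAAAAO8AAAAAAAAAHwAAAAAAAAA/AAAAAAAAAD8AAAAAAAAAPw=="/>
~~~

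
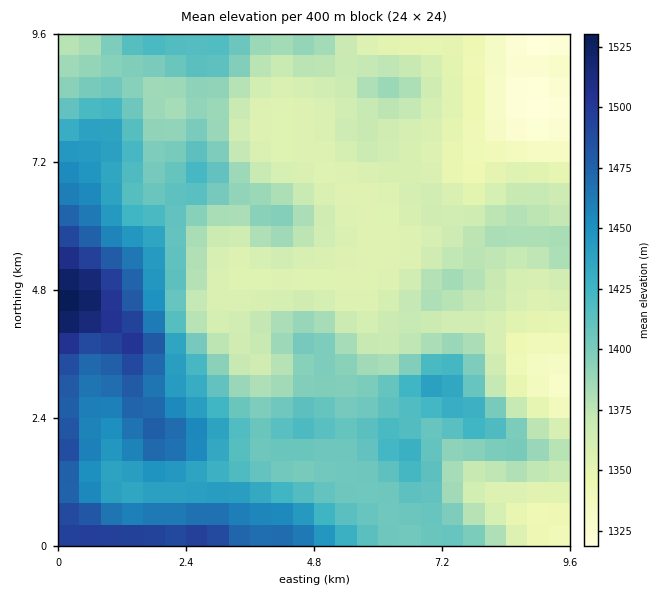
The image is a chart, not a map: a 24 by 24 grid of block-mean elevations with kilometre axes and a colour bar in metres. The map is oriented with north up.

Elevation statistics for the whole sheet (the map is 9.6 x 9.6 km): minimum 1315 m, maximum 1530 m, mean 1395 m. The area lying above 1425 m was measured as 22.1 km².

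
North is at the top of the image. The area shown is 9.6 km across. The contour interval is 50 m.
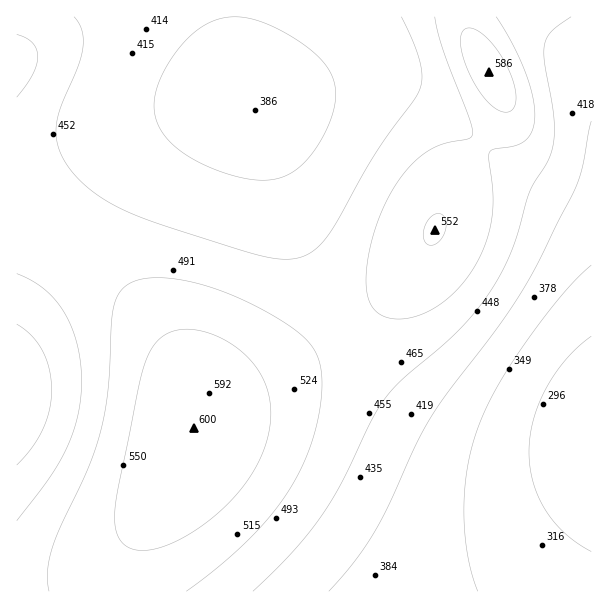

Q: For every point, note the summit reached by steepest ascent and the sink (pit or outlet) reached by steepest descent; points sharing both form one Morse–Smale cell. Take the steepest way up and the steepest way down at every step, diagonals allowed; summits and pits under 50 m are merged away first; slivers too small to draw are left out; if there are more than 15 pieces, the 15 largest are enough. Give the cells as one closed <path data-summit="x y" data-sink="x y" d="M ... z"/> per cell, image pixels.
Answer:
<path data-summit="194 428" data-sink="591 440" d="M344 331l-42 27-78 39-17 11-9 9-6 21-16 33-38 60-14 26-4 15-2 19 473 1 1-146-83-1-29-6-28-11-20-10-34-26-28-27z"/><path data-summit="435 230" data-sink="591 440" d="M482 145l-6 4-19 28-15 32-12 33-14 22-26 31-46 37 26 33 28 27 21 17 33 19 28 11 29 6 82 0 1-229-10-8-55-30z"/><path data-summit="194 428" data-sink="255 110" d="M246 108l-24 0-24 4-22 8-32 16-25 20-25 24-39 53 2 5 26 16 34 29 37 40 15 21 15 27 9 24 4 25 10-12 9-6 86-44 42-28-19-30-24-51-18-52-21-80-7-8z"/><path data-summit="194 428" data-sink="17 393" d="M54 235l-23 38-15 32 0 286 101 1 3-20 4-15 14-26 32-49 16-29 8-25 0-26-6-21-8-19-32-47-44-44z"/><path data-summit="435 230" data-sink="255 110" d="M368 80l-39 5-32 11-22 10-19 4 4 4 5 11 18 72 18 52 24 51 20 31 45-36 26-31 14-22 12-33 15-32 24-33-32-26-35-24-21-9z"/><path data-summit="17 63" data-sink="255 110" d="M234 16l-217 0-1 196 38 23 20-31 20-24 25-24 25-20 32-16 22-8 24-4 30 1-6-13-8-30z"/><path data-summit="489 71" data-sink="255 110" d="M464 16l-228 0 0 38 10 42 8 13 10 0 65-24 30-5 22 2 24 8 17 8 60 46 16-22 4-9 2-11-11-25-23-38z"/><path data-summit="489 71" data-sink="591 440" d="M591 16l-127 1 2 12 4 10 23 38 11 25-2 11-4 9-17 22 46 34 55 30 9 8z"/><path data-summit="17 63" data-sink="17 393" d="M17 212l0 92 14-31 23-37z"/>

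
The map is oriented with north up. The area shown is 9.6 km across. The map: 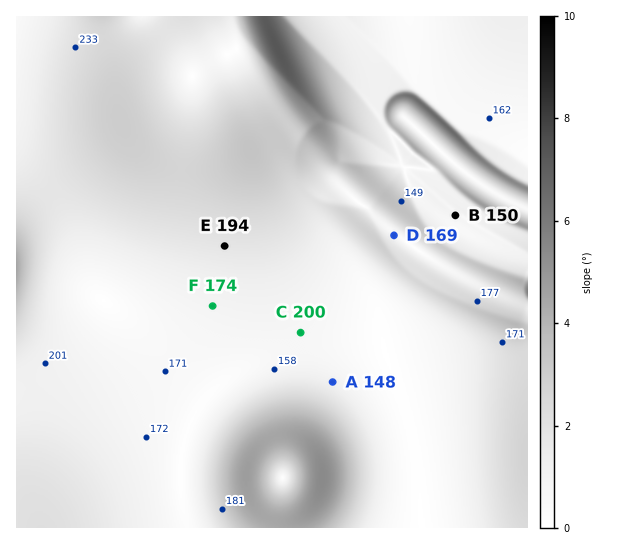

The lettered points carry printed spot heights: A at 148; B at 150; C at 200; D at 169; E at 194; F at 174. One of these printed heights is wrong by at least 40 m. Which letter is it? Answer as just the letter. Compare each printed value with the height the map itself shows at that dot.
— C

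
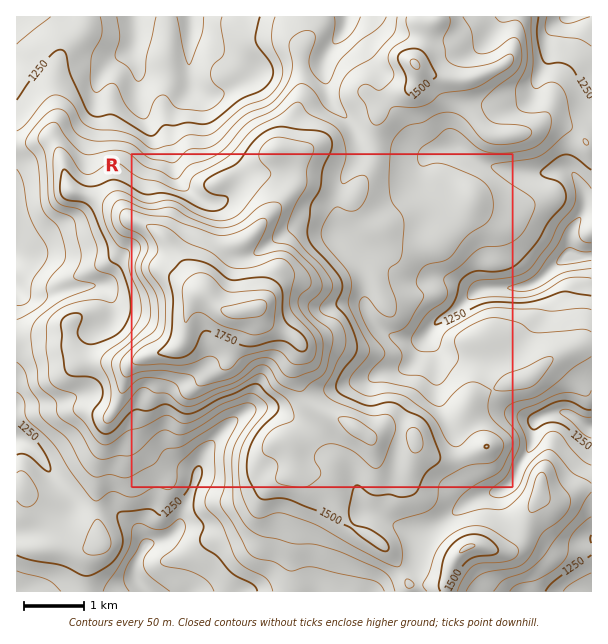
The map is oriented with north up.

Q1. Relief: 1090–1870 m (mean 1400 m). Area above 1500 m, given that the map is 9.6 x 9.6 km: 21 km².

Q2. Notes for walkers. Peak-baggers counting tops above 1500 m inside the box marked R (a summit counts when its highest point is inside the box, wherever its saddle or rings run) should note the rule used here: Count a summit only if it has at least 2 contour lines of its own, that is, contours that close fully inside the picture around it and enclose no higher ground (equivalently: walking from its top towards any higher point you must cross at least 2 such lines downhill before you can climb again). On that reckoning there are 1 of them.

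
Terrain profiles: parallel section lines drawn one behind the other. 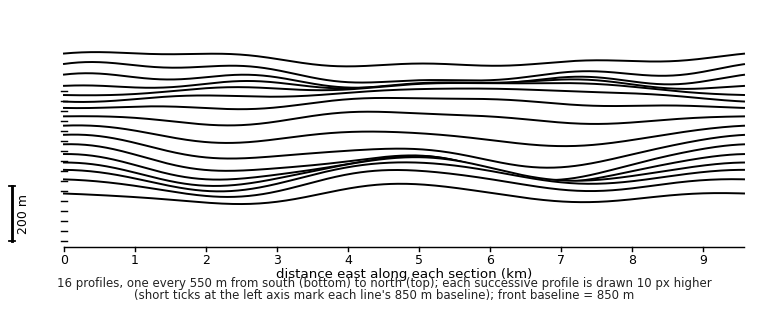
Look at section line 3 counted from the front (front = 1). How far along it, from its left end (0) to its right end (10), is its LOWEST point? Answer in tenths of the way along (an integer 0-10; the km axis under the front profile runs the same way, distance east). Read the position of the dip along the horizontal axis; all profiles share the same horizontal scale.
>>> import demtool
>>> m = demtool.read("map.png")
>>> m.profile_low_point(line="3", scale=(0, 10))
2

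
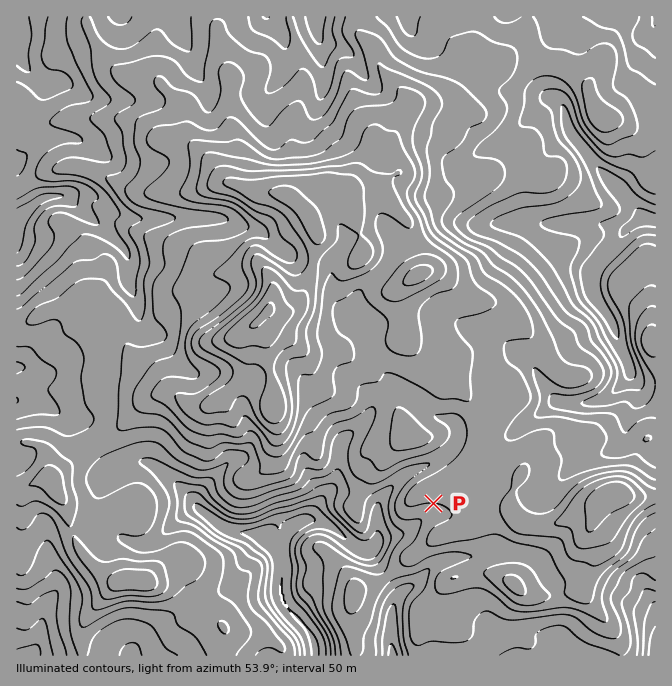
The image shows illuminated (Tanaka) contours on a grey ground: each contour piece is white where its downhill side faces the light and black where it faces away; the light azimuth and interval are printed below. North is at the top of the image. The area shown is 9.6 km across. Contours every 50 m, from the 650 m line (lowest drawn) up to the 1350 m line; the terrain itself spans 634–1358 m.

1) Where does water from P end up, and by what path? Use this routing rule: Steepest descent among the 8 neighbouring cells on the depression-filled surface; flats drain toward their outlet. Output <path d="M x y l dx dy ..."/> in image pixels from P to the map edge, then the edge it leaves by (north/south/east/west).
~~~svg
<path d="M434 503l0 7-20 18-10 6-20 0-16 16-6 0-7-3-5-5-2 0-11-12-2 0-8-6-3 0-7-4-9 0-10 8-8 4-10 10-2 3 0 9 4 6 0 40 28 34 4 6 0 5 1 2 0 8"/>
exit: south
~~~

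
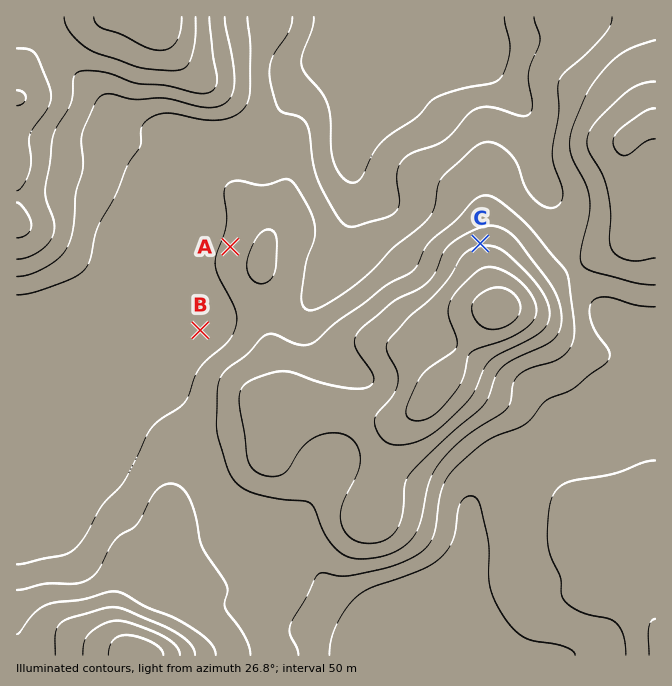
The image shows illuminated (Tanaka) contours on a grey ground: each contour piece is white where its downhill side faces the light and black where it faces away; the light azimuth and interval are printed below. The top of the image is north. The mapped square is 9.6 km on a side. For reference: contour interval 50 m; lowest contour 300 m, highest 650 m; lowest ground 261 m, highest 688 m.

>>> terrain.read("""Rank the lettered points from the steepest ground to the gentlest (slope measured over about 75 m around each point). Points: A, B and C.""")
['C', 'A', 'B']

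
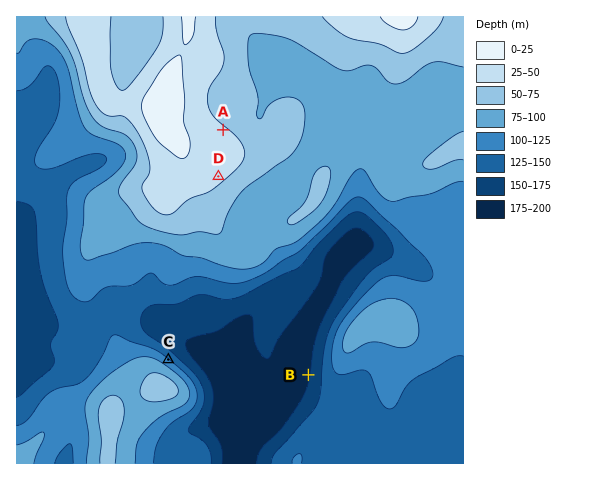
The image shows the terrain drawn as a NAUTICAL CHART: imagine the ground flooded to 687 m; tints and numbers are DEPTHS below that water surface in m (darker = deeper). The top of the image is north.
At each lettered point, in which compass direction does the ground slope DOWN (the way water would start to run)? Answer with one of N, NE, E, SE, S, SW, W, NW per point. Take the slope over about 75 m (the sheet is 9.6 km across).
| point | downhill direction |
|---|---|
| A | NE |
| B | W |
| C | NE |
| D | SE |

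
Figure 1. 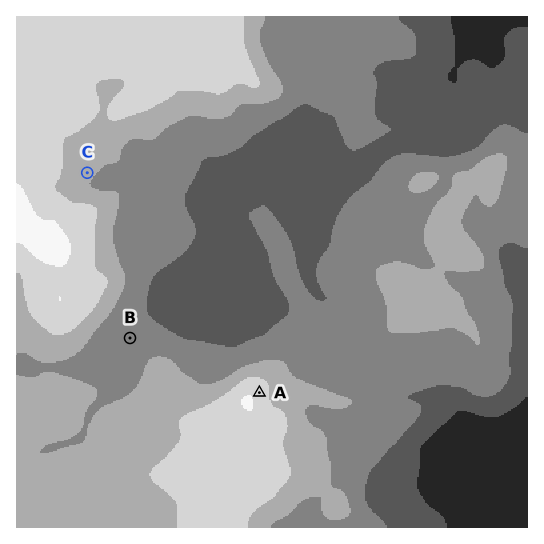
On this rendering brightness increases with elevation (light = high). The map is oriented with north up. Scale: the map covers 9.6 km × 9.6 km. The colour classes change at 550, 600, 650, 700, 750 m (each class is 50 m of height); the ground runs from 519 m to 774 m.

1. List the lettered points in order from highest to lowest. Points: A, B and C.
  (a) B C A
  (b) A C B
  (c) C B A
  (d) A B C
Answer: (b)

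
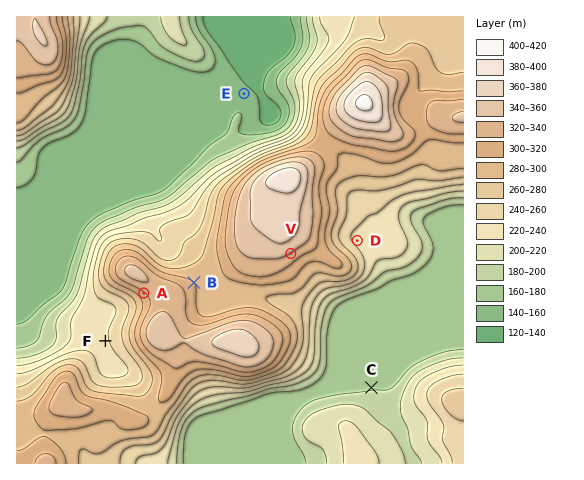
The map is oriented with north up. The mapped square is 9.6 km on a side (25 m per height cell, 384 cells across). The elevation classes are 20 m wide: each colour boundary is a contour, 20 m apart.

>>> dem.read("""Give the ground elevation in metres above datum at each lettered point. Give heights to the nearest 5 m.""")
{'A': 315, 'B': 300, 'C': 175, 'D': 235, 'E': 145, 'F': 240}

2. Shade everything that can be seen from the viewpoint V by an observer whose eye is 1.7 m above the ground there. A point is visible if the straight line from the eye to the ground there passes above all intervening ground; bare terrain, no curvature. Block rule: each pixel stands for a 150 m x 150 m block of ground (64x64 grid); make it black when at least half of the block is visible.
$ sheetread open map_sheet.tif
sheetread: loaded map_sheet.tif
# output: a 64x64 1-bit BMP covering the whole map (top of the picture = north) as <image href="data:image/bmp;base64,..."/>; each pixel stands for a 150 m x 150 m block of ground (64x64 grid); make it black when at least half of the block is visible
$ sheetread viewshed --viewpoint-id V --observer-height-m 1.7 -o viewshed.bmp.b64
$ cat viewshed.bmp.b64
<image width="64" height="64" href="data:image/bmp;base64,Qk0+AgAAAAAAAD4AAAAoAAAAQAAAAEAAAAABAAEAAAAAAAACAAATCwAAEwsAAAIAAAAAAAAA////AAAAAAAAAAAAAD///wAAAAAAH///AAAAAAAf//8AAAAAAB///wAAAAAAf///AAAAAAA///4AAAAAAD///gAAAAAAP//+AAAAAAAf//8AAAAAAB///wAAAAAAD///AAAAAAAP//8AAAAAAA///wAAAAAAD///AAAAAAAf//8AAAAAAD///wAAAAAQP///AAAHAP5///8AAA////f//wAAD///4///AAAP///h//8AAA/H/8D8AAAAAwD/wAAAAAAAAAOAAAAAAAAAAYAAAAAAAAABgAAAAAAAAAP8AAAAAAAAD/wAAAAAAAAH/AAAAAAAAAP8AAAAAAAAA+AAAAAAAAAAgAAAAAAAAAAAAAAAAAAAAAAAAAAAAAAAAAAAAAAAAAAAAAAAAAAAAAAAAAAAAAAAAAAAAAAAAAAAAAAAAAAAAAAAAAAAAAAAAAAAAAAAAAAAAAEAAAAAAAAAAQAAAAAAAAABAAAAAAAAAAAAAAAAAAAAAAAAAAAAAAAAAAAAAAAAAAAAAAAAAAAAAAAAAAAAAAAAAAAAAAAAAAAAAAAAAAAAAAAAAAAAAAAAAAAAAAAAAAAAAAAAAAAAAAAAAAAAAAAAAAAAAAAAAAAAAAAAAAAAAAAAAAAAAAAAAAAAAAAAAAAAAAAAAAAAAAAAAAAAAAAAAAAAAAAAAAAAAAAAAAAAAA=="/>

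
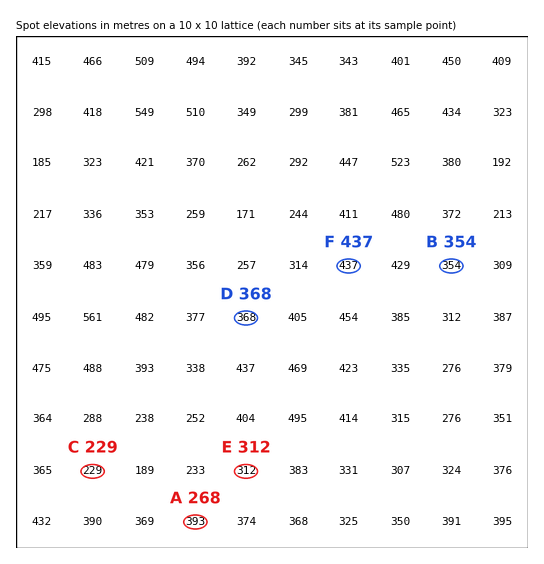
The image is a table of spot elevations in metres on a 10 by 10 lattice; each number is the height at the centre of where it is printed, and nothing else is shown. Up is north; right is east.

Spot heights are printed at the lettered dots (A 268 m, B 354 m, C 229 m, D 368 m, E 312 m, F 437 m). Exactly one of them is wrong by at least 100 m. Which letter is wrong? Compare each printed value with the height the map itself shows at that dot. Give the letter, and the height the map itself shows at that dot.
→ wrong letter A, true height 393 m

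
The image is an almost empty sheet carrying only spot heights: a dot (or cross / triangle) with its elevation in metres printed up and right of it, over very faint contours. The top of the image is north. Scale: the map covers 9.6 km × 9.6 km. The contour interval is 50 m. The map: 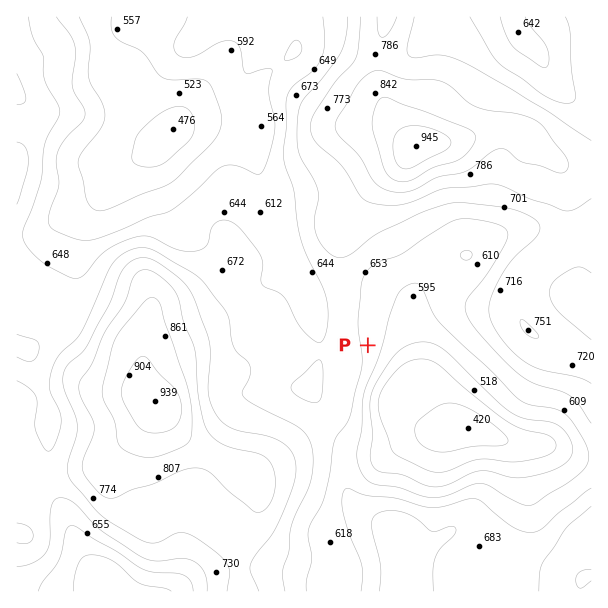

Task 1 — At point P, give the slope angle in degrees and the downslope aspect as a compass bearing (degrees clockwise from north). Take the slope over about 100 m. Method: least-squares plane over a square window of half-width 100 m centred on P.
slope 8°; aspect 86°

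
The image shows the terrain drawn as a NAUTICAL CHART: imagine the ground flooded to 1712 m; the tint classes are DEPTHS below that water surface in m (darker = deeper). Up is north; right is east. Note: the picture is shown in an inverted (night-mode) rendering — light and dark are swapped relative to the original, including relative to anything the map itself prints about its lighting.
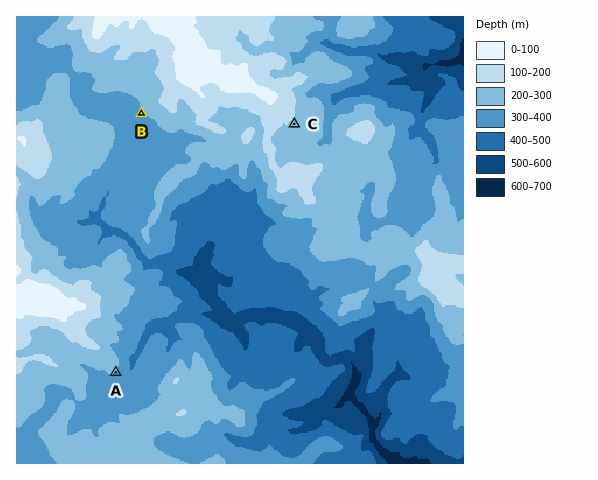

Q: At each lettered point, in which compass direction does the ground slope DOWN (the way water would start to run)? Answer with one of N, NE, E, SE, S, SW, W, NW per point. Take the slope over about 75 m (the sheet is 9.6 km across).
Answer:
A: SE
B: SW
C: SE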